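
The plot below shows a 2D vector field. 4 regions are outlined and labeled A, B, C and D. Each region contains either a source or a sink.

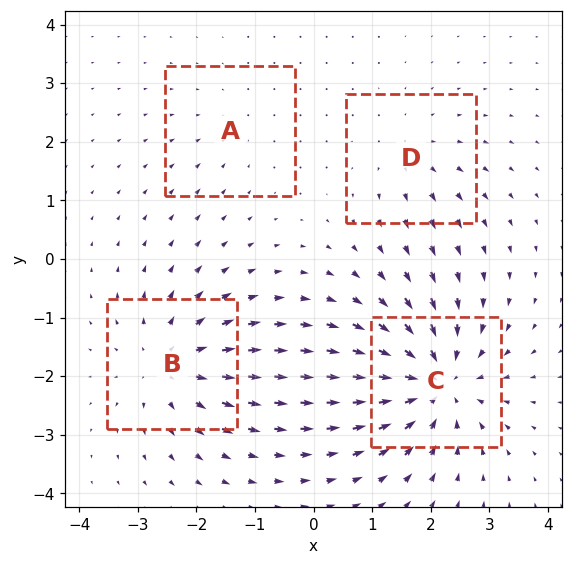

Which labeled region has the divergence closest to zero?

A

Divergence at each region's feature centre — A: about -2, B: about +6, C: about -8, D: about +3. Region A is closest to zero.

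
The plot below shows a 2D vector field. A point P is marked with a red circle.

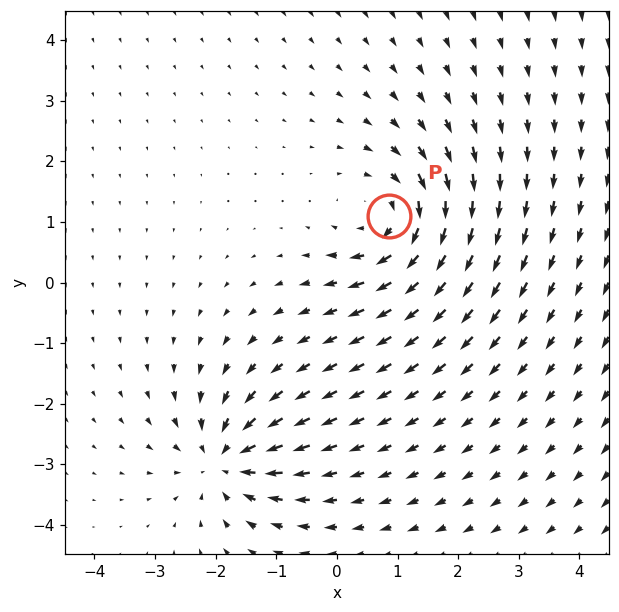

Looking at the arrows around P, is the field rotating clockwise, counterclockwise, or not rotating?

Near P at (0.9, 1.1) the arrows circulate clockwise. The curl (z-component) there is about -5; negative curl means clockwise rotation.

clockwise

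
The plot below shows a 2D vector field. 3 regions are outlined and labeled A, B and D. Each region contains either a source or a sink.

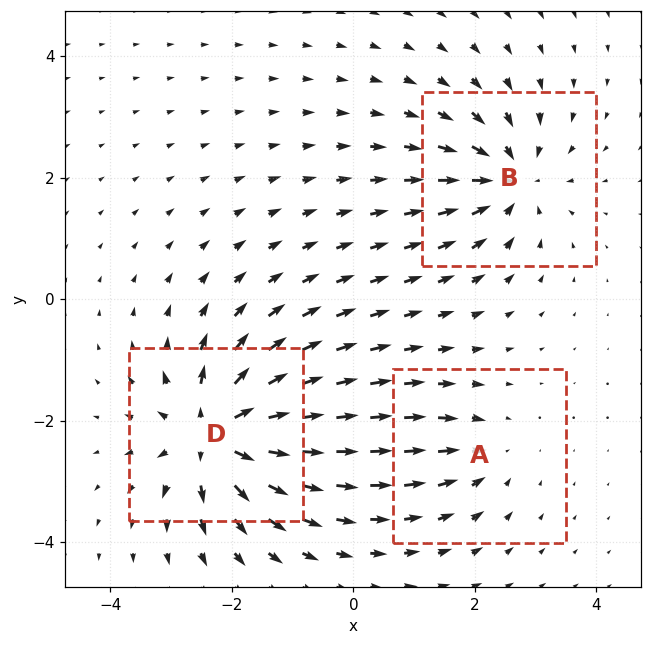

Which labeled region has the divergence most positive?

Divergence at each region's feature centre — A: about -2, B: about -4, D: about +6. Region D is most positive.

D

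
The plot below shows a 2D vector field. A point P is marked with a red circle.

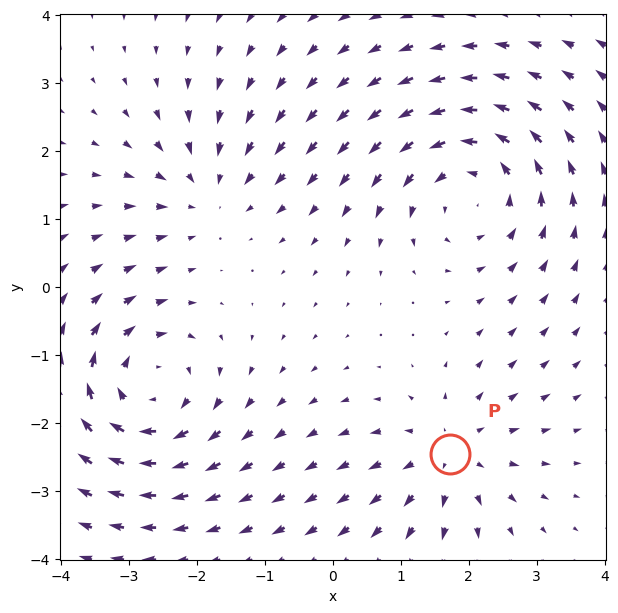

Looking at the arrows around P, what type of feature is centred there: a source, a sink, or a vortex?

source

At P (1.7, -2.5) the arrows spread outward. Divergence about +3, curl ≈0 — positive divergence with near-zero curl is a source.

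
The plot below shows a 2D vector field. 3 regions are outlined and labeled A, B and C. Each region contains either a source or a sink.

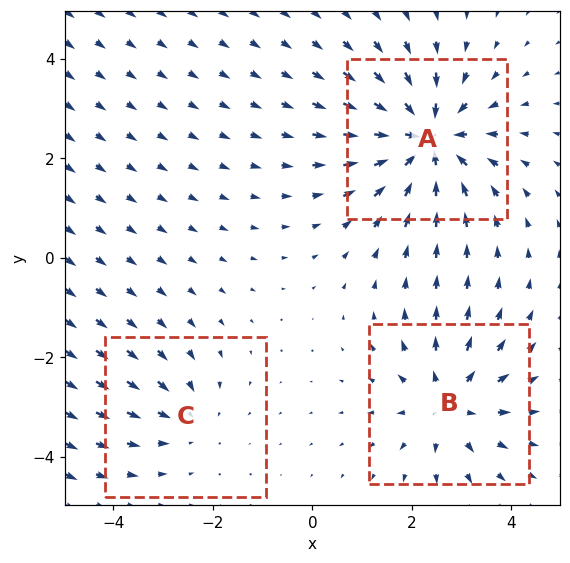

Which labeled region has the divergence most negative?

Divergence at each region's feature centre — A: about -5, B: about +3, C: about -2. Region A is most negative.

A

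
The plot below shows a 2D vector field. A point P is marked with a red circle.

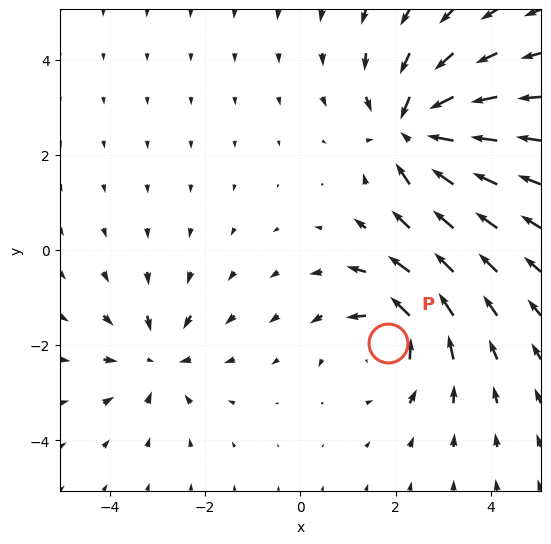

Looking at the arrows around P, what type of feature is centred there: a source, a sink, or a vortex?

At P (1.8, -1.9) the arrows circulate counterclockwise. Divergence ≈0, curl about +4 — near-zero divergence with nonzero curl is a vortex.

vortex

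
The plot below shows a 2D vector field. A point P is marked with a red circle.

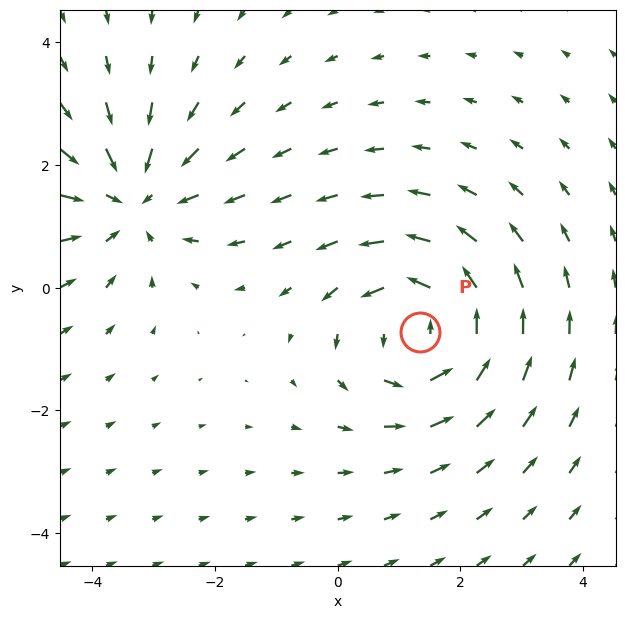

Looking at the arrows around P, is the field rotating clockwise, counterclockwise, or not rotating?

counterclockwise

Near P at (1.3, -0.7) the arrows circulate counterclockwise. The curl (z-component) there is about +3; positive curl means counterclockwise rotation.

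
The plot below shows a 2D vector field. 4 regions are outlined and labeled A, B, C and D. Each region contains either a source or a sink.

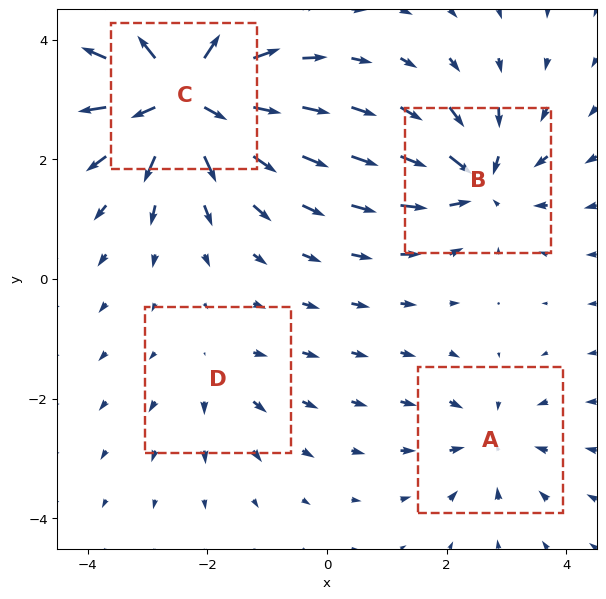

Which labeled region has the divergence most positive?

Divergence at each region's feature centre — A: about -4, B: about -6, C: about +9, D: about +2. Region C is most positive.

C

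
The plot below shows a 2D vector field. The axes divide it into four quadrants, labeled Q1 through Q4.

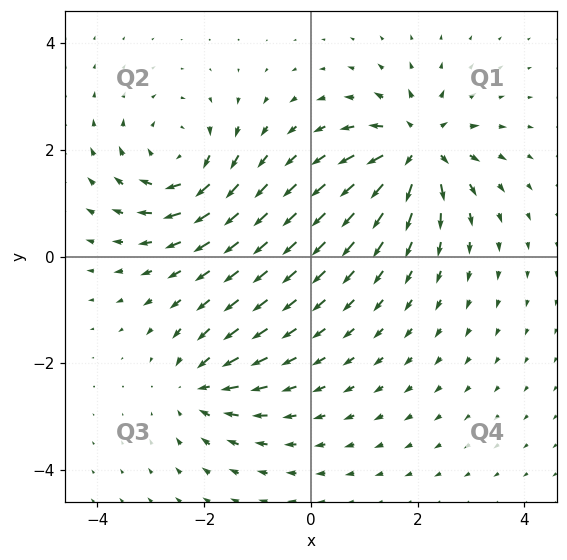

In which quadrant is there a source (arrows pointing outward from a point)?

The source sits at approximately (2.0, 2.0), which lies in quadrant Q1. The divergence there is about +7, positive as expected for a source.

Q1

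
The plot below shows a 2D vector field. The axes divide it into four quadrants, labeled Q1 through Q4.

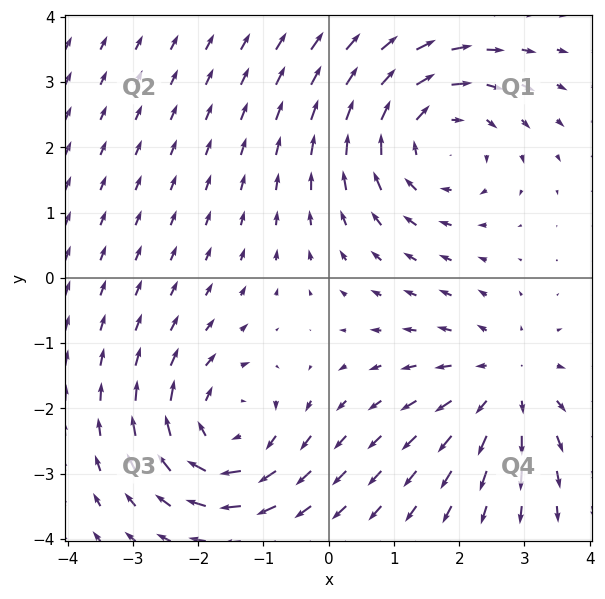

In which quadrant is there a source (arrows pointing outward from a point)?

The source sits at approximately (2.7, -1.6), which lies in quadrant Q4. The divergence there is about +2, positive as expected for a source.

Q4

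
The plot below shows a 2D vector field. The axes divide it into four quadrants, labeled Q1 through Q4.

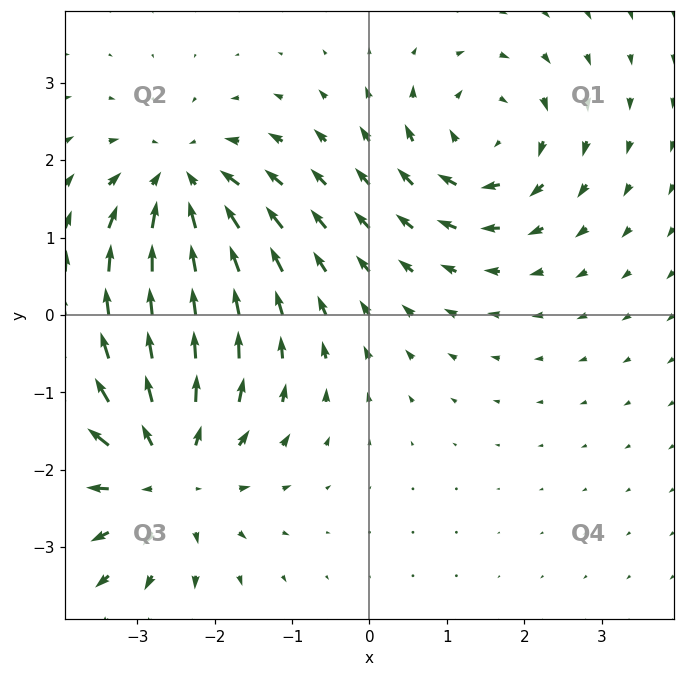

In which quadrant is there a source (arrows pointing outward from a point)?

Q3

The source sits at approximately (-2.7, -2.0), which lies in quadrant Q3. The divergence there is about +4, positive as expected for a source.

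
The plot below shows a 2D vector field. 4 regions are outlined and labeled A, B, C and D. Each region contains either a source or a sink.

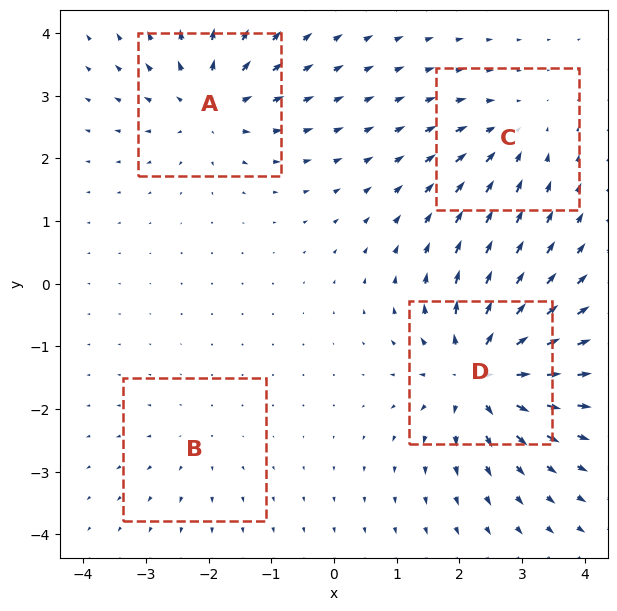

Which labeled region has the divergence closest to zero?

Divergence at each region's feature centre — A: about +6, B: about +2, C: about -4, D: about +8. Region B is closest to zero.

B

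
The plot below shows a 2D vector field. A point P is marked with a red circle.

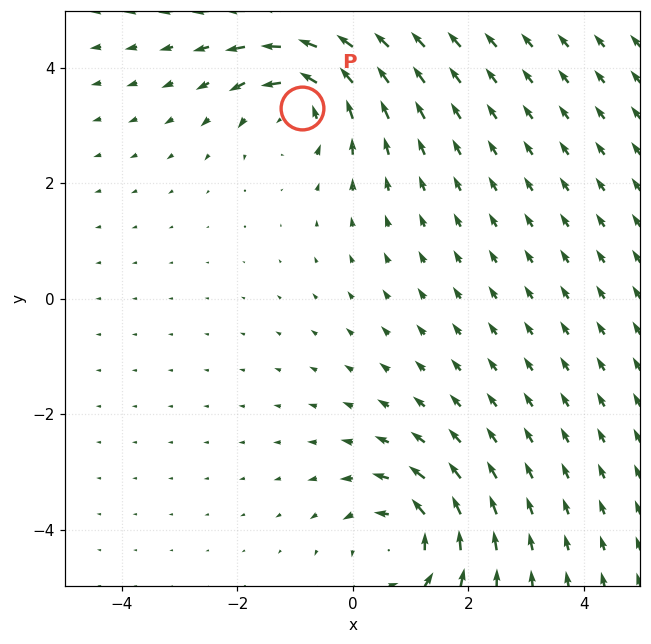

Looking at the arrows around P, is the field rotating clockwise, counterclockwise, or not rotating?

Near P at (-0.9, 3.3) the arrows circulate counterclockwise. The curl (z-component) there is about +4; positive curl means counterclockwise rotation.

counterclockwise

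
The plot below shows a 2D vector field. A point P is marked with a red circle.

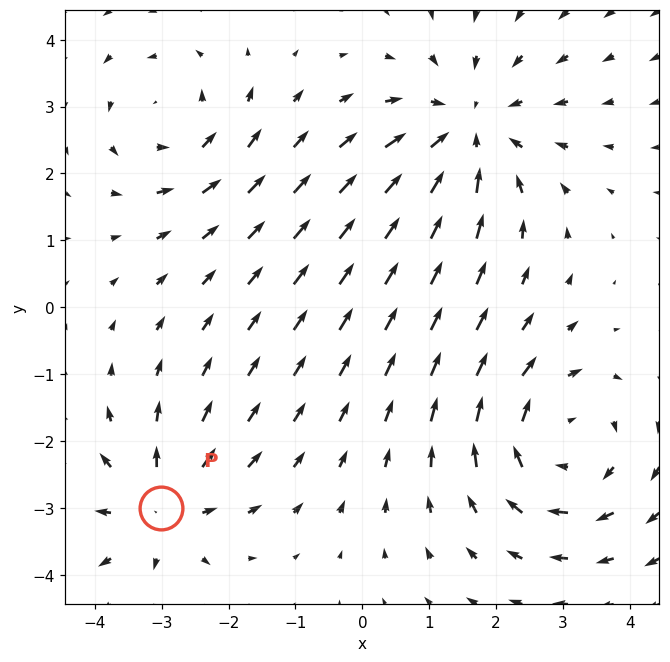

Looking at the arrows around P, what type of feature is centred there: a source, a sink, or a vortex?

At P (-3.0, -3.0) the arrows spread outward. Divergence about +4, curl ≈0 — positive divergence with near-zero curl is a source.

source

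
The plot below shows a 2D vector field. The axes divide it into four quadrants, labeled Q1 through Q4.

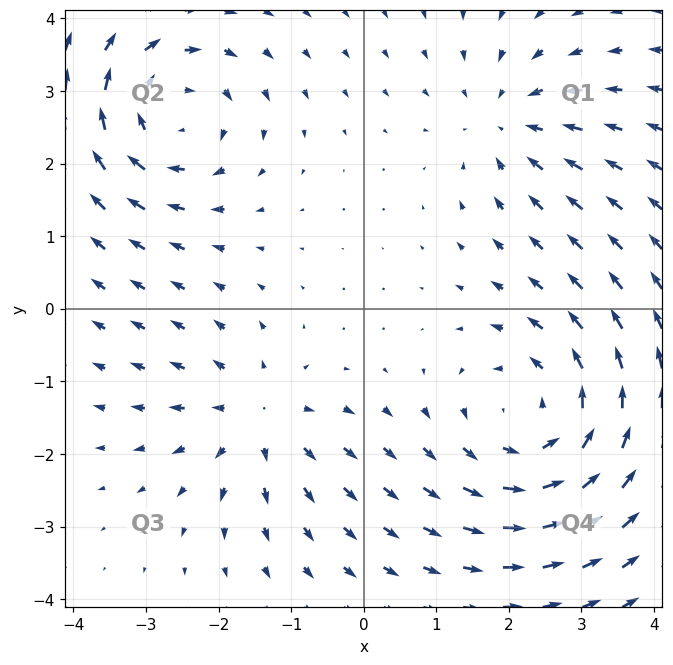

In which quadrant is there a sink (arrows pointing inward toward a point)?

The sink sits at approximately (2.0, 2.6), which lies in quadrant Q1. The divergence there is about -3, negative as expected for a sink.

Q1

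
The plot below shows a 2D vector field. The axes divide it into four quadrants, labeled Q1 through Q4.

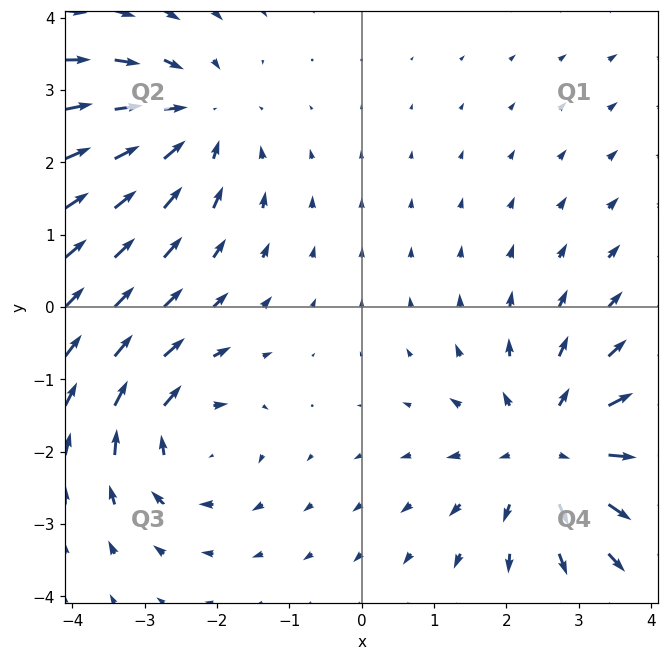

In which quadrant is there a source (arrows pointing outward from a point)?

The source sits at approximately (2.6, -2.0), which lies in quadrant Q4. The divergence there is about +4, positive as expected for a source.

Q4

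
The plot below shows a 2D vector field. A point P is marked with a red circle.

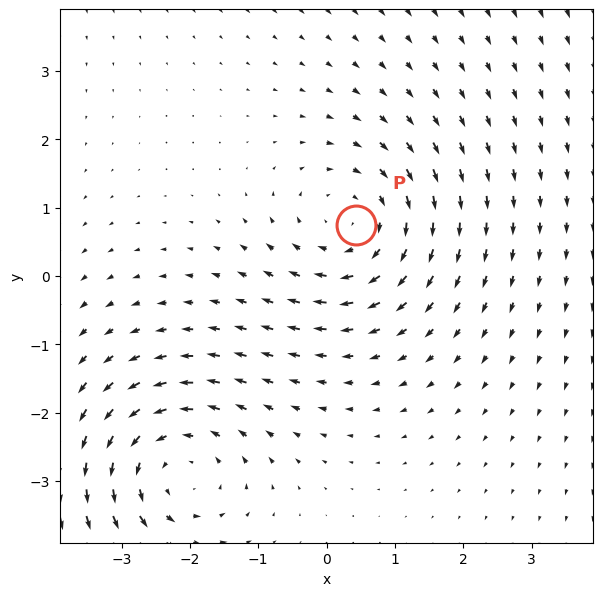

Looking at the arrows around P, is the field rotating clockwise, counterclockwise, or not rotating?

clockwise

Near P at (0.4, 0.7) the arrows circulate clockwise. The curl (z-component) there is about -3; negative curl means clockwise rotation.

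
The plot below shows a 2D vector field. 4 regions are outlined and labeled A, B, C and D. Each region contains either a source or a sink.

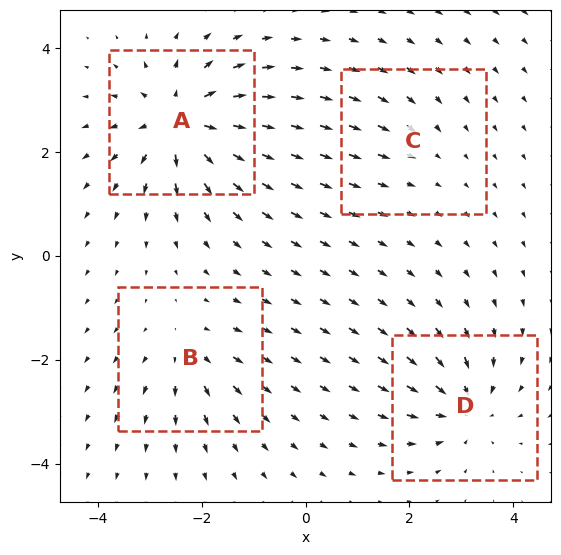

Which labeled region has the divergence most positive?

Divergence at each region's feature centre — A: about +8, B: about +4, C: about -2, D: about -5. Region A is most positive.

A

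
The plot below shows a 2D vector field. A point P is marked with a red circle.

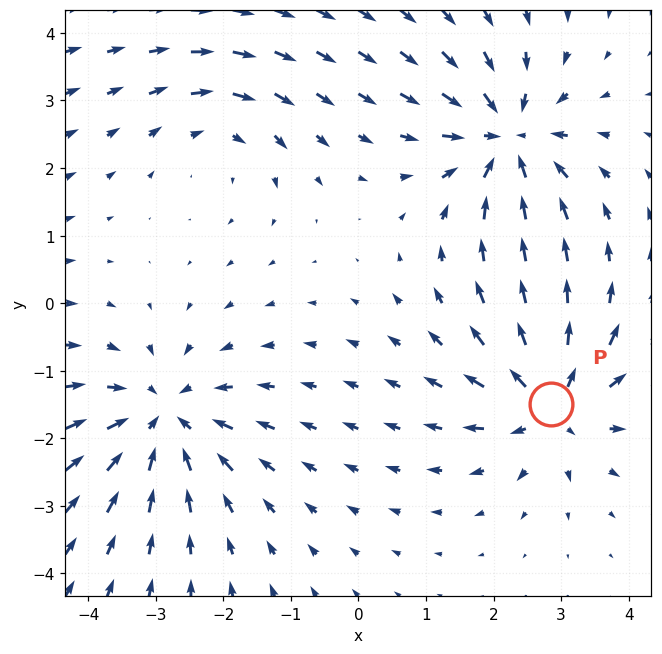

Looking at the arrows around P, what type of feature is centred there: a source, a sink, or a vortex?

At P (2.8, -1.5) the arrows spread outward. Divergence about +6, curl ≈0 — positive divergence with near-zero curl is a source.

source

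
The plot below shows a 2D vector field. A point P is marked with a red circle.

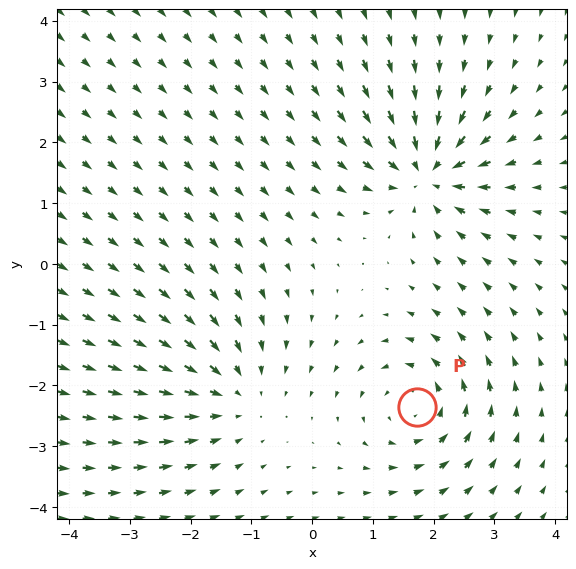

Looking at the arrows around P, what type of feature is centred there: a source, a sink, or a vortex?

vortex

At P (1.7, -2.4) the arrows circulate counterclockwise. Divergence ≈0, curl about +4 — near-zero divergence with nonzero curl is a vortex.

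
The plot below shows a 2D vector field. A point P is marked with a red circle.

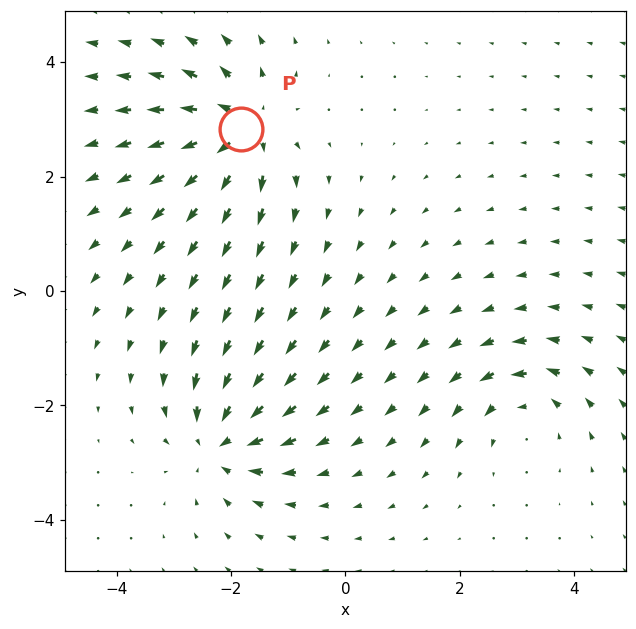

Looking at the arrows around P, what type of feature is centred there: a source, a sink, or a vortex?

At P (-1.8, 2.8) the arrows spread outward. Divergence about +6, curl ≈0 — positive divergence with near-zero curl is a source.

source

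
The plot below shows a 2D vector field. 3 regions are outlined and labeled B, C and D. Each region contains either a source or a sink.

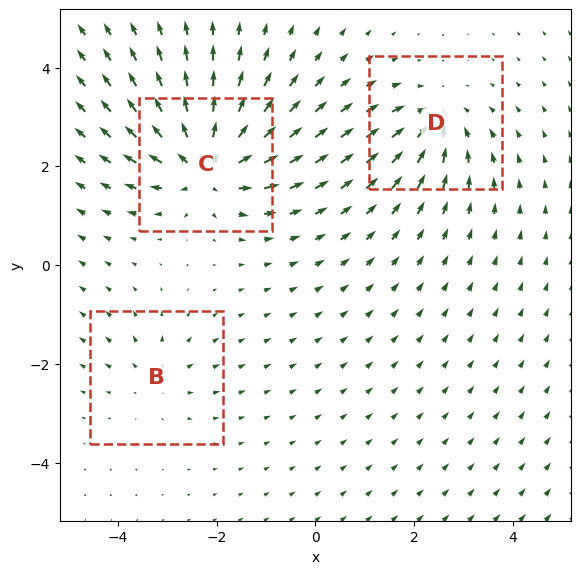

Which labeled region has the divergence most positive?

Divergence at each region's feature centre — B: about +2, C: about +6, D: about -4. Region C is most positive.

C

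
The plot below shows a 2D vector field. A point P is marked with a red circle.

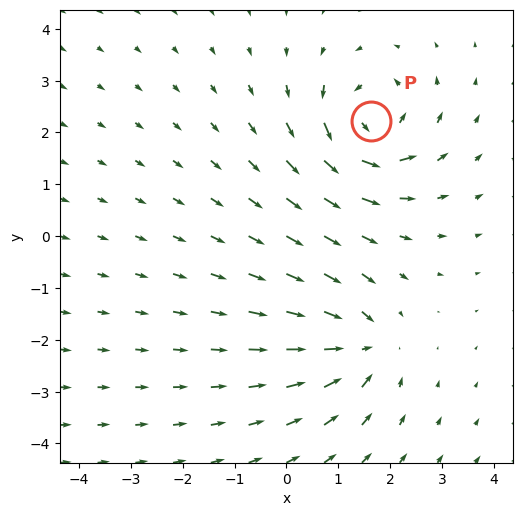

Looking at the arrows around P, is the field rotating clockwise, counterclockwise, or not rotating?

counterclockwise

Near P at (1.6, 2.2) the arrows circulate counterclockwise. The curl (z-component) there is about +6; positive curl means counterclockwise rotation.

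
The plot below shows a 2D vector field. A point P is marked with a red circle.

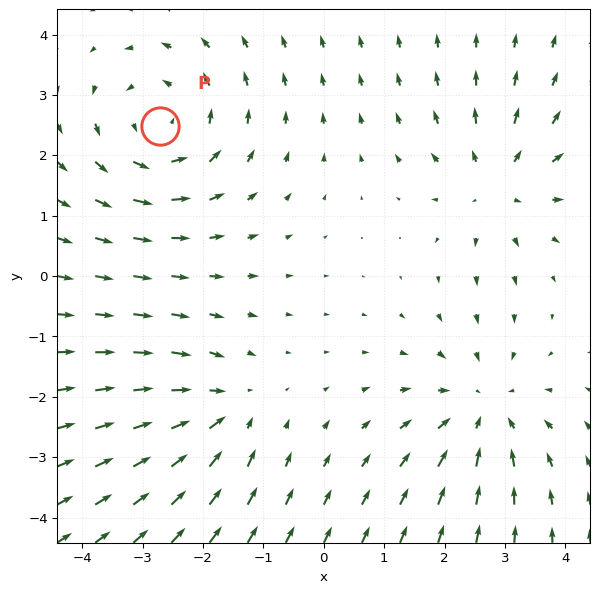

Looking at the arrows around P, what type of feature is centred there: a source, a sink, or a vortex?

At P (-2.7, 2.5) the arrows circulate counterclockwise. Divergence ≈0, curl about +4 — near-zero divergence with nonzero curl is a vortex.

vortex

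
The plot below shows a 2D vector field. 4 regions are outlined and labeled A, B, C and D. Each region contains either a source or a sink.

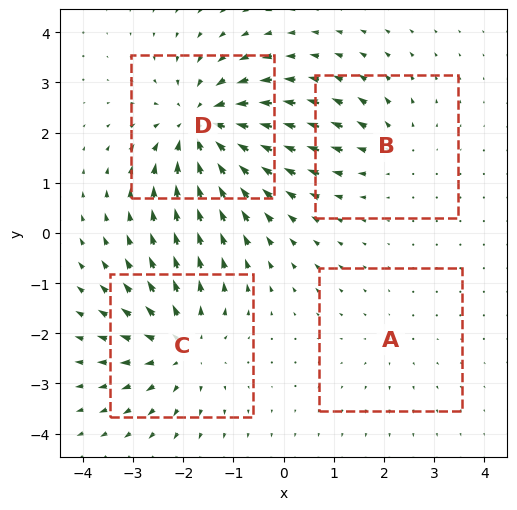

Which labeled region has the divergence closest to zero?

A

Divergence at each region's feature centre — A: about +2, B: about +3, C: about +5, D: about -7. Region A is closest to zero.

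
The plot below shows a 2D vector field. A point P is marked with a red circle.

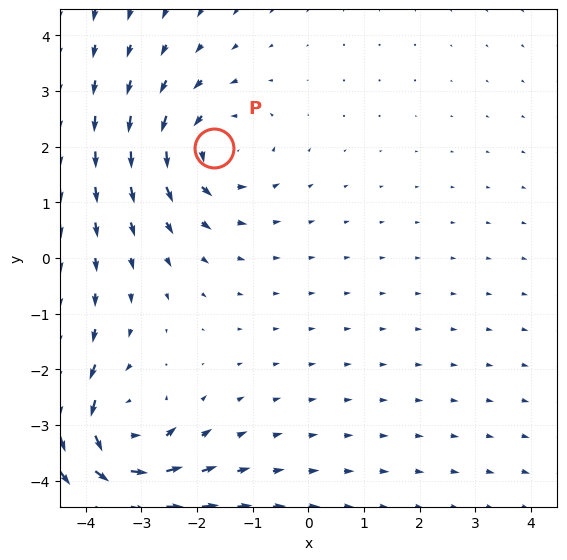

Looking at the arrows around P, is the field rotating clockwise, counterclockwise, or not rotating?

Near P at (-1.7, 2.0) the arrows circulate counterclockwise. The curl (z-component) there is about +3; positive curl means counterclockwise rotation.

counterclockwise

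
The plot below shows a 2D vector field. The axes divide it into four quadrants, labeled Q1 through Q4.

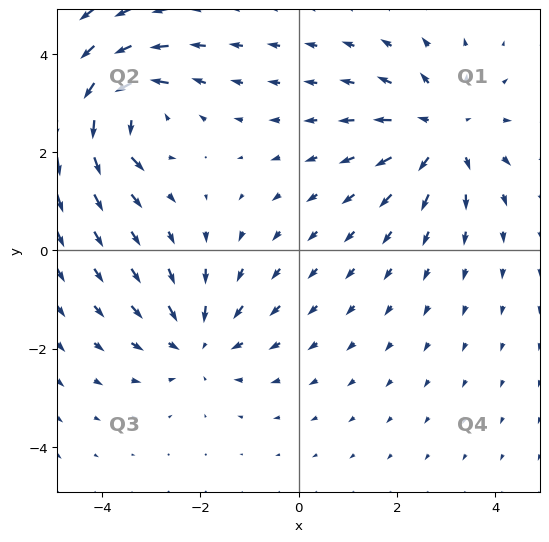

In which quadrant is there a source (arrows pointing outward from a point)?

The source sits at approximately (2.9, 2.4), which lies in quadrant Q1. The divergence there is about +3, positive as expected for a source.

Q1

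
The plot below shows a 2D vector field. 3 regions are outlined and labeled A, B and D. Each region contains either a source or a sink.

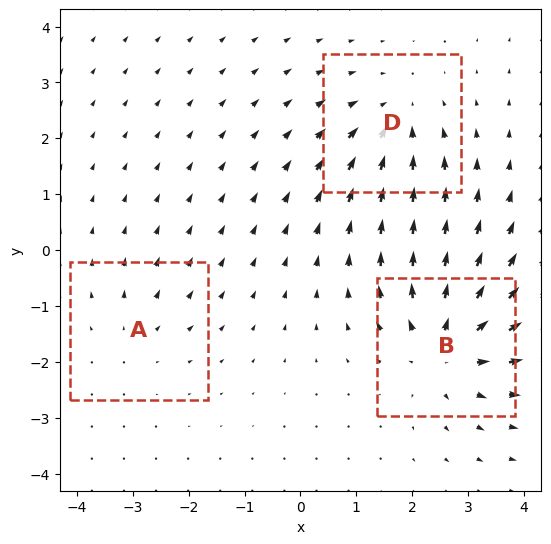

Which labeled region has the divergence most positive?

B

Divergence at each region's feature centre — A: about +2, B: about +5, D: about -4. Region B is most positive.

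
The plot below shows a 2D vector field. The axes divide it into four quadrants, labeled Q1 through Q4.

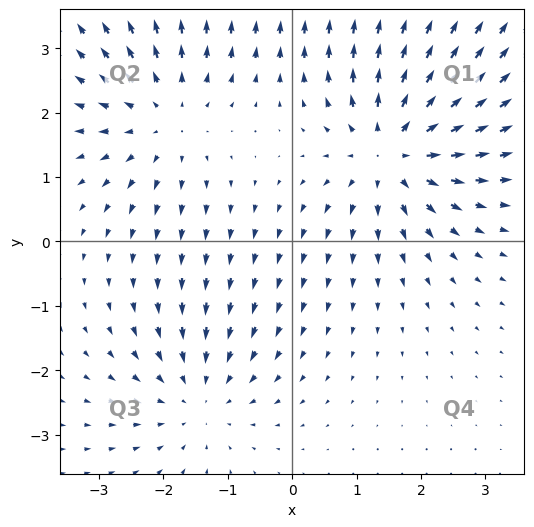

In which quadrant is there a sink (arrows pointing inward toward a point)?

Q3

The sink sits at approximately (-1.5, -2.4), which lies in quadrant Q3. The divergence there is about -3, negative as expected for a sink.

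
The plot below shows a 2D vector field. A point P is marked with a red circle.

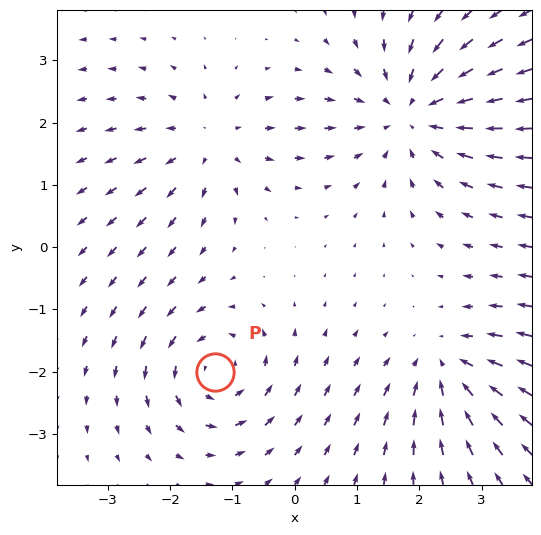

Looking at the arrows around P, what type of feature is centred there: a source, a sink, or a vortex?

vortex

At P (-1.3, -2.0) the arrows circulate counterclockwise. Divergence ≈0, curl about +4 — near-zero divergence with nonzero curl is a vortex.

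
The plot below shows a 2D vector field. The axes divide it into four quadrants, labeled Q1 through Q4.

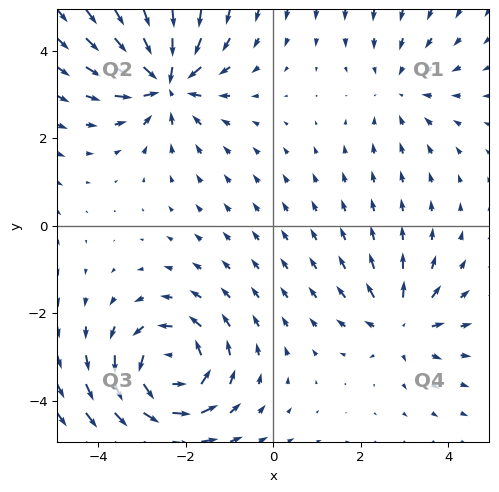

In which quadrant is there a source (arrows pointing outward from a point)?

The source sits at approximately (2.9, -2.3), which lies in quadrant Q4. The divergence there is about +4, positive as expected for a source.

Q4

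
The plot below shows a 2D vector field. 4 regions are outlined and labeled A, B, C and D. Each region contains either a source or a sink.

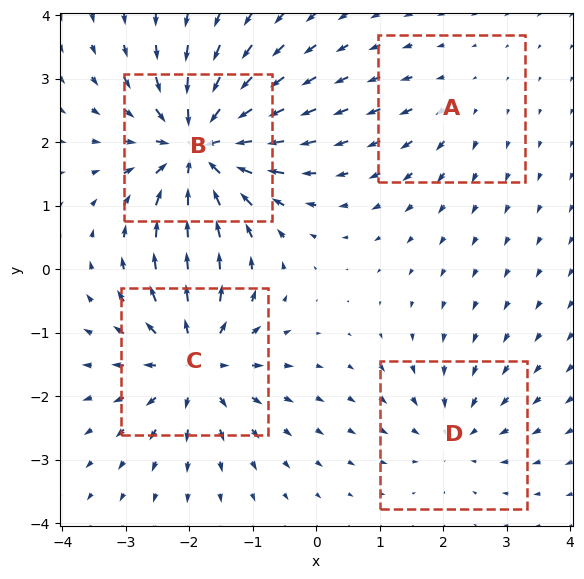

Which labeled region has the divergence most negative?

B

Divergence at each region's feature centre — A: about +2, B: about -8, C: about +6, D: about -4. Region B is most negative.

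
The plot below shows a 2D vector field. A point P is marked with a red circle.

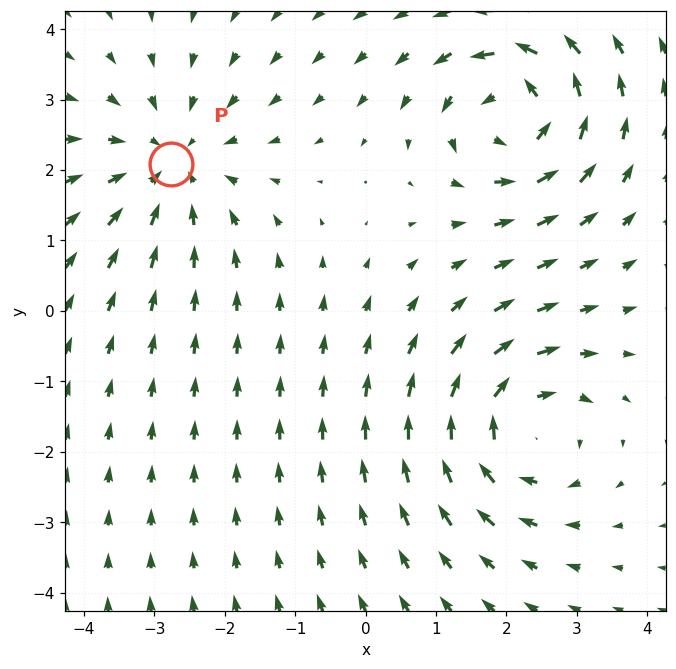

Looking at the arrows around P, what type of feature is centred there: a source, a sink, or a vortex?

At P (-2.8, 2.1) the arrows converge inward. Divergence about -4, curl ≈0 — negative divergence with near-zero curl is a sink.

sink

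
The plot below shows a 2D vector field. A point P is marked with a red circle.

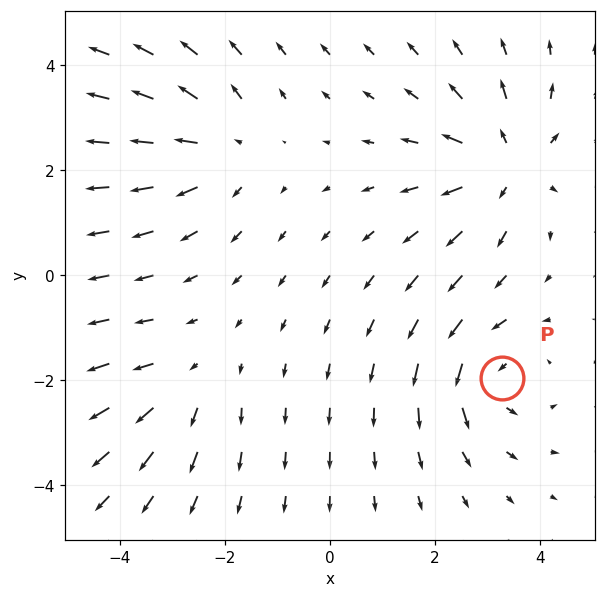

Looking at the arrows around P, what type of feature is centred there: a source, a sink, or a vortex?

vortex

At P (3.3, -1.9) the arrows circulate counterclockwise. Divergence ≈0, curl about +4 — near-zero divergence with nonzero curl is a vortex.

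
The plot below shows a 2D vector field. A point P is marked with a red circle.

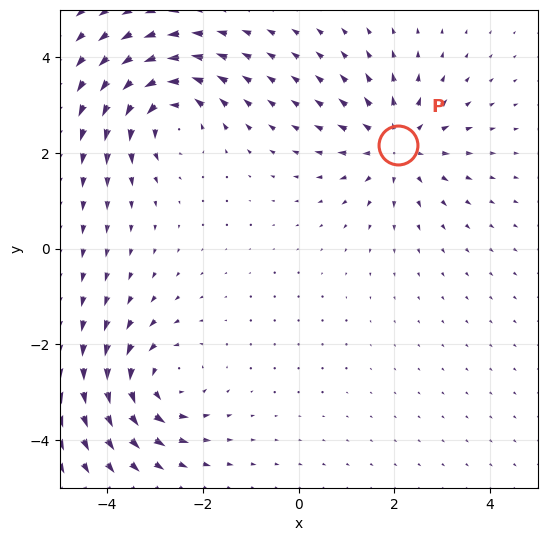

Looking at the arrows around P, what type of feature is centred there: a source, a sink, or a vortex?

source

At P (2.1, 2.2) the arrows spread outward. Divergence about +3, curl ≈0 — positive divergence with near-zero curl is a source.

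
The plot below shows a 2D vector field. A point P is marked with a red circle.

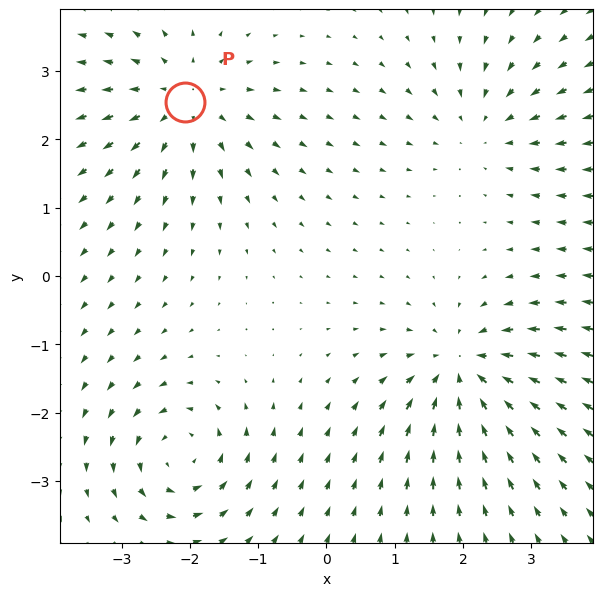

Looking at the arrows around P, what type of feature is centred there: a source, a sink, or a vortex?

source

At P (-2.1, 2.6) the arrows spread outward. Divergence about +4, curl ≈0 — positive divergence with near-zero curl is a source.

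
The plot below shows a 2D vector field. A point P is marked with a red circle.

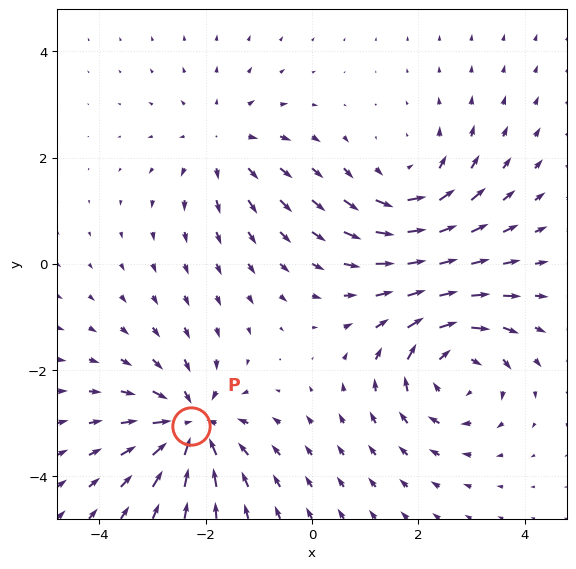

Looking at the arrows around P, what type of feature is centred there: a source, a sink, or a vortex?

sink

At P (-2.3, -3.0) the arrows converge inward. Divergence about -6, curl ≈0 — negative divergence with near-zero curl is a sink.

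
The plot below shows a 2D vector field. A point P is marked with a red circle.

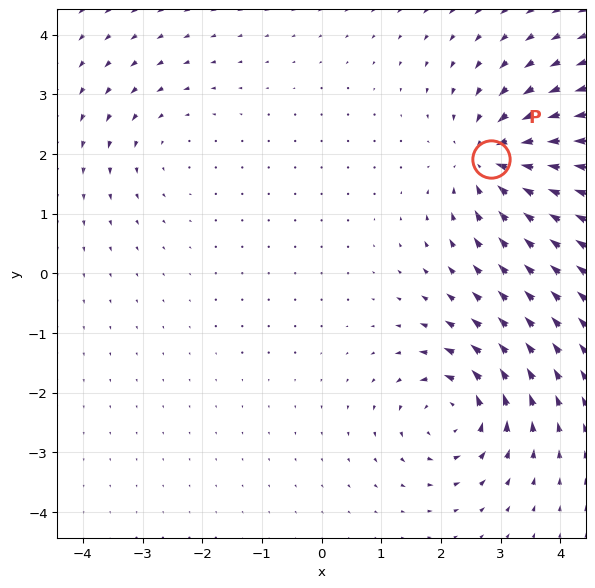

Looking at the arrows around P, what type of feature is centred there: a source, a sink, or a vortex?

sink

At P (2.8, 1.9) the arrows converge inward. Divergence about -5, curl ≈0 — negative divergence with near-zero curl is a sink.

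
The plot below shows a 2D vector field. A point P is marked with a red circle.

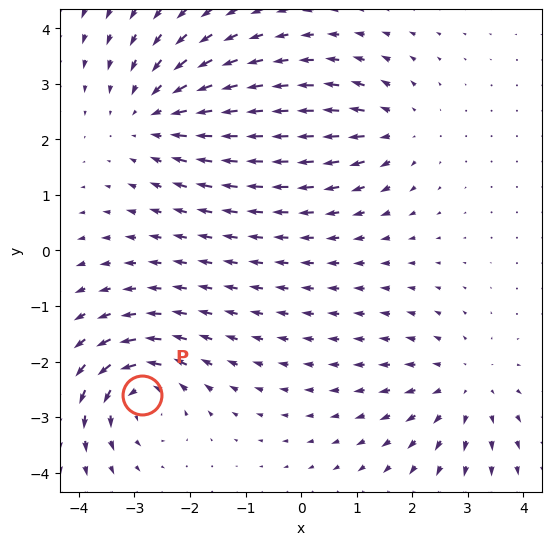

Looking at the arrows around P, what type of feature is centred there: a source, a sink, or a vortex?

vortex

At P (-2.9, -2.6) the arrows circulate counterclockwise. Divergence ≈0, curl about +5 — near-zero divergence with nonzero curl is a vortex.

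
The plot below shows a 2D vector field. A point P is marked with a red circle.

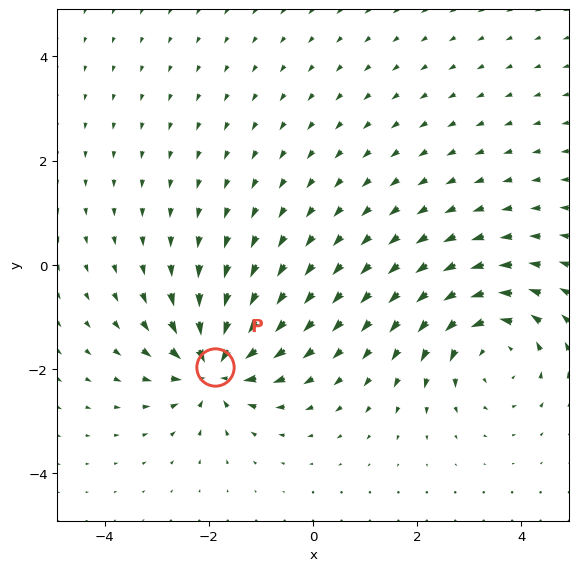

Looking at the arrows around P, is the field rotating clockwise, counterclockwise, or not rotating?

Near P at (-1.9, -2.0) the arrows show no circulation. The curl there is ≈0.

not rotating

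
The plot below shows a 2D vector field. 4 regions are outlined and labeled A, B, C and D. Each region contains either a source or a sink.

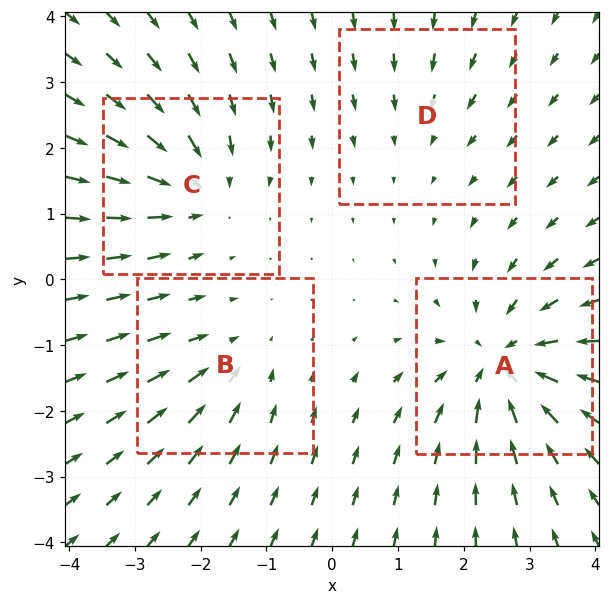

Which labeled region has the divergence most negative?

A

Divergence at each region's feature centre — A: about -6, B: about -3, C: about -5, D: about -2. Region A is most negative.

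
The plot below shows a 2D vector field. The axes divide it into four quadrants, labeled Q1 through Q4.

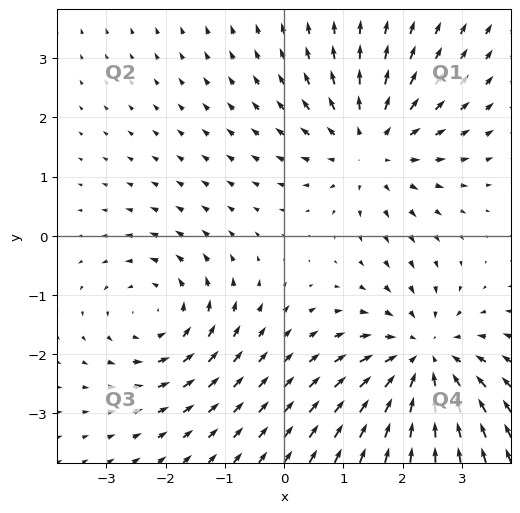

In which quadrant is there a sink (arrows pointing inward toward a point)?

Q4

The sink sits at approximately (2.4, -2.1), which lies in quadrant Q4. The divergence there is about -4, negative as expected for a sink.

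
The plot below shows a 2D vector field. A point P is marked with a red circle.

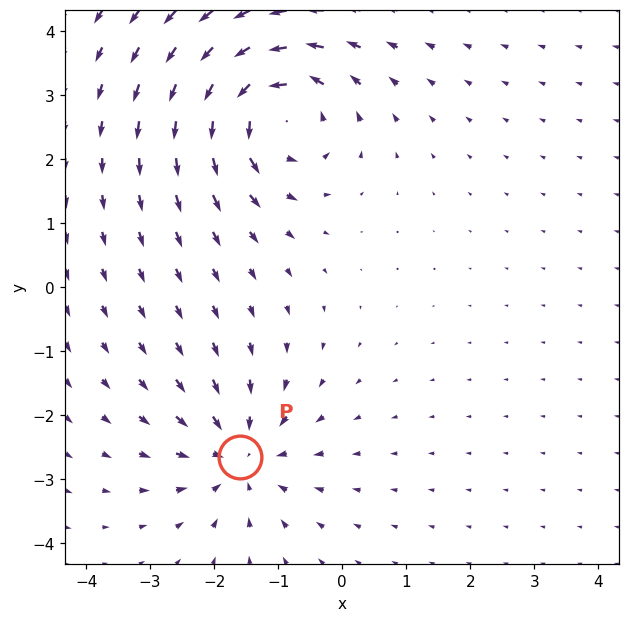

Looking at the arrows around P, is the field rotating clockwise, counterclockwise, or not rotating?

not rotating

Near P at (-1.6, -2.6) the arrows show no circulation. The curl there is ≈0.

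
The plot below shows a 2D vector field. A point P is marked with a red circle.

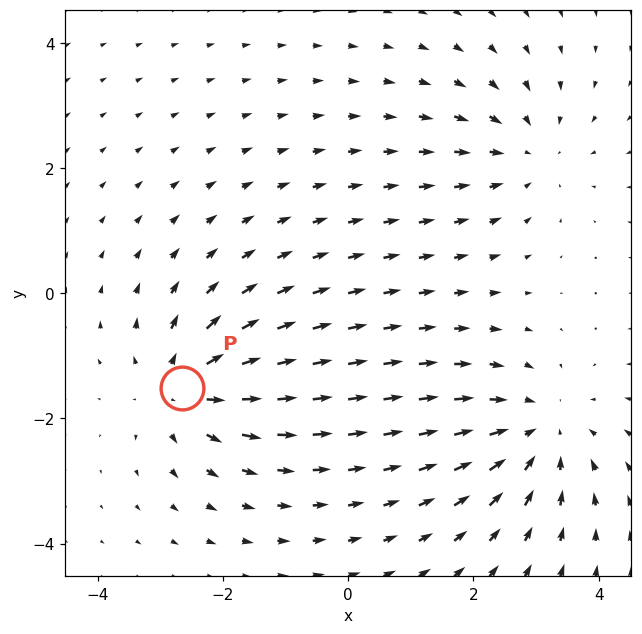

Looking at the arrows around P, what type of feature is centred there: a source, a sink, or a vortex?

source

At P (-2.6, -1.5) the arrows spread outward. Divergence about +5, curl ≈0 — positive divergence with near-zero curl is a source.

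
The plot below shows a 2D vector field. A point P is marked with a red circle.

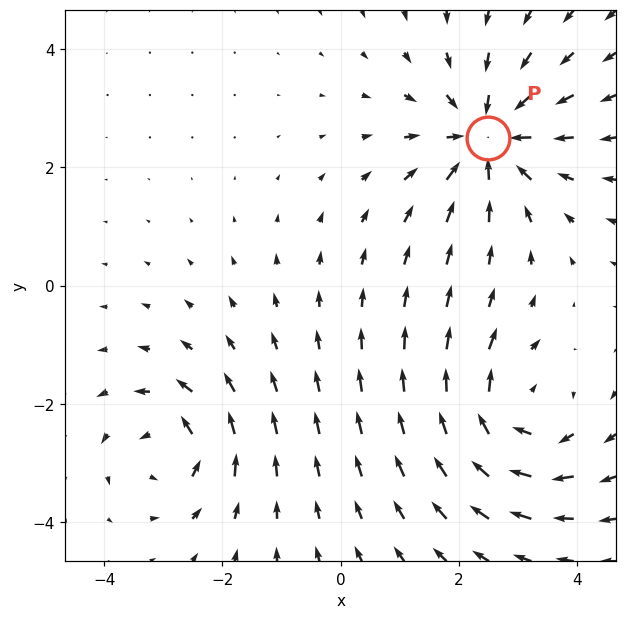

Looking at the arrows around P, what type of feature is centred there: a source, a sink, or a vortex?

sink

At P (2.5, 2.5) the arrows converge inward. Divergence about -5, curl ≈0 — negative divergence with near-zero curl is a sink.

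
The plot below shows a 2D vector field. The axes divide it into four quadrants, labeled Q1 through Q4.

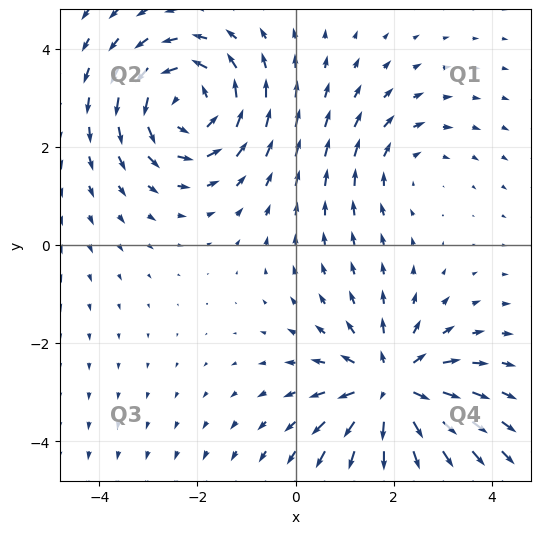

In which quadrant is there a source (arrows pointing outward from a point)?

The source sits at approximately (1.9, -2.9), which lies in quadrant Q4. The divergence there is about +5, positive as expected for a source.

Q4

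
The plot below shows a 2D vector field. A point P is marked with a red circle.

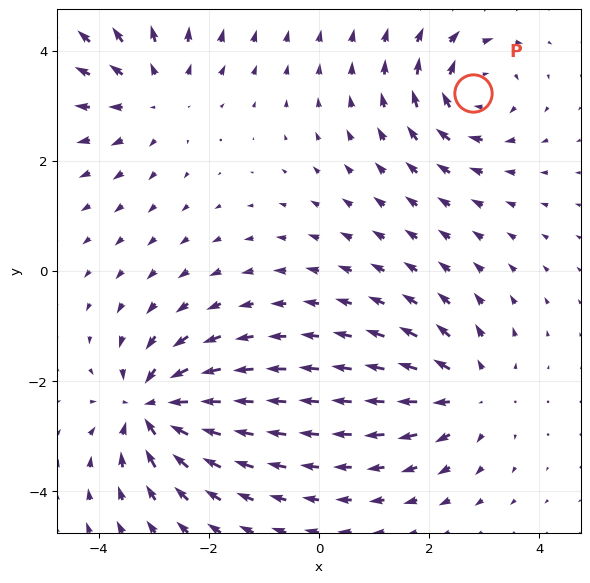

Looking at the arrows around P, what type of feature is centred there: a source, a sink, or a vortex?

At P (2.8, 3.2) the arrows circulate clockwise. Divergence ≈0, curl about -4 — near-zero divergence with nonzero curl is a vortex.

vortex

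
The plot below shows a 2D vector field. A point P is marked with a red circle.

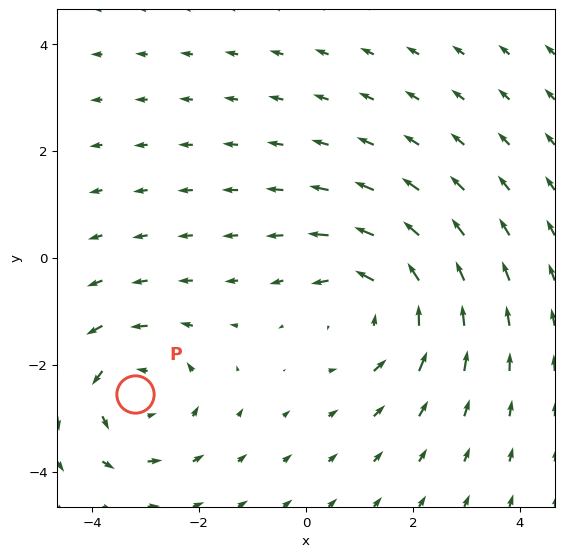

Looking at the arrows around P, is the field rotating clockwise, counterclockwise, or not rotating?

counterclockwise

Near P at (-3.2, -2.6) the arrows circulate counterclockwise. The curl (z-component) there is about +3; positive curl means counterclockwise rotation.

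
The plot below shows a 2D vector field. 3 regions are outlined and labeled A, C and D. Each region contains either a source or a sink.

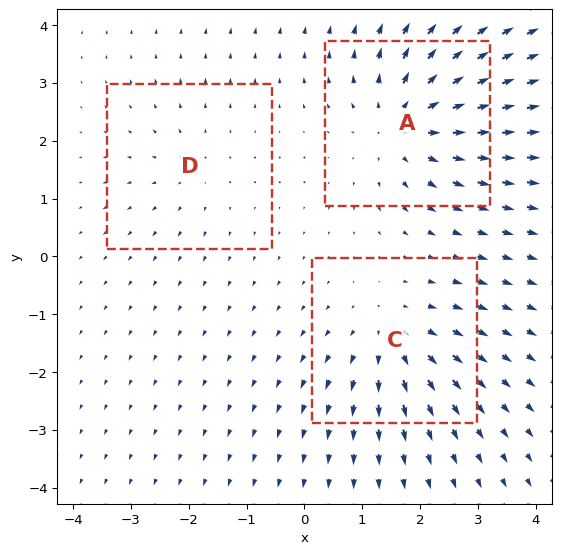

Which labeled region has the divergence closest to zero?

D

Divergence at each region's feature centre — A: about +5, C: about +3, D: about +2. Region D is closest to zero.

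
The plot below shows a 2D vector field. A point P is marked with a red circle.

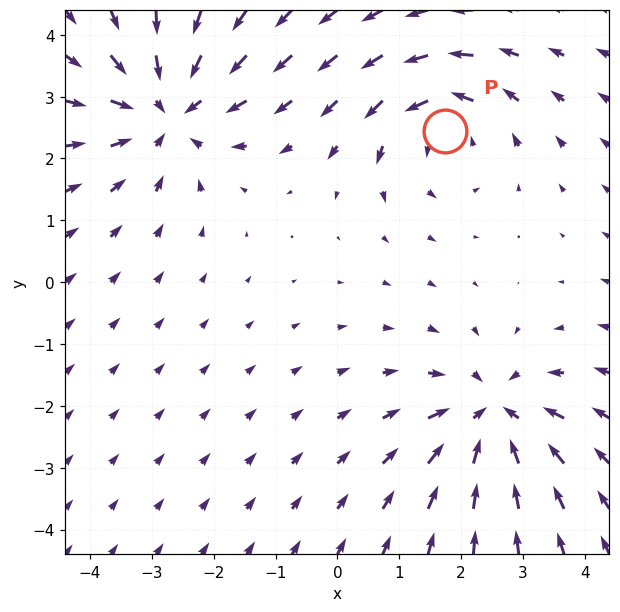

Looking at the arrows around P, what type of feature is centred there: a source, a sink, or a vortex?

vortex

At P (1.7, 2.4) the arrows circulate counterclockwise. Divergence ≈0, curl about +4 — near-zero divergence with nonzero curl is a vortex.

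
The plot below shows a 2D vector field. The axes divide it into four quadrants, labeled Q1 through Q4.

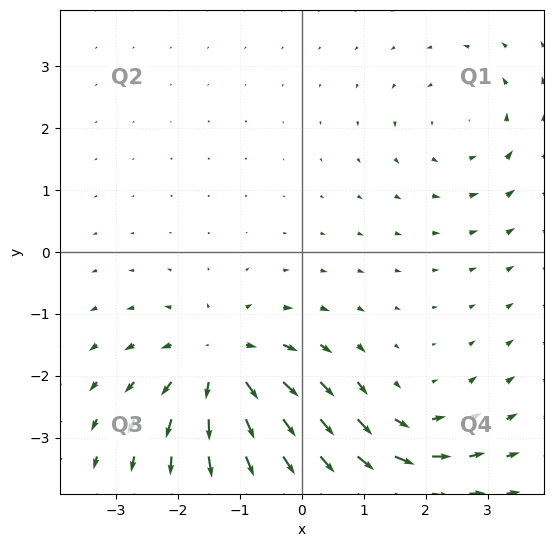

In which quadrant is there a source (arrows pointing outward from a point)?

Q3

The source sits at approximately (-1.3, -1.8), which lies in quadrant Q3. The divergence there is about +5, positive as expected for a source.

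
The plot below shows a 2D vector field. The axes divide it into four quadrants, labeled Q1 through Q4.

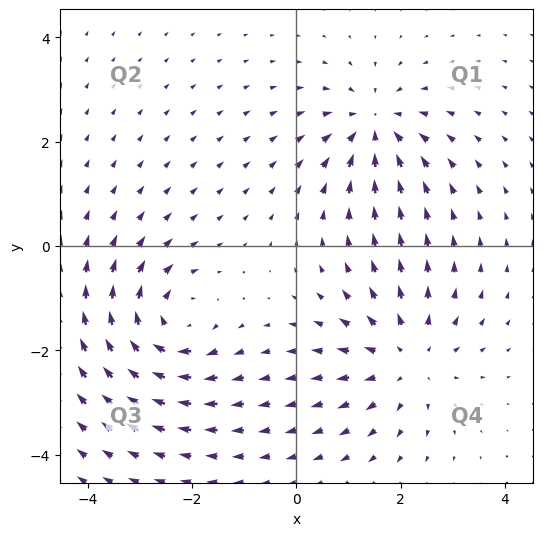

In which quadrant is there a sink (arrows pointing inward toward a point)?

The sink sits at approximately (1.5, 2.3), which lies in quadrant Q1. The divergence there is about -3, negative as expected for a sink.

Q1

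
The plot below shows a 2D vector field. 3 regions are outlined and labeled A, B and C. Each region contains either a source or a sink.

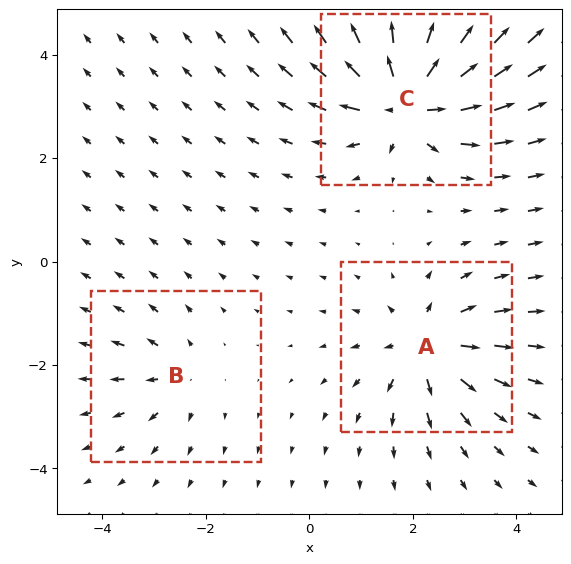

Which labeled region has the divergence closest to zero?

Divergence at each region's feature centre — A: about +4, B: about +2, C: about +7. Region B is closest to zero.

B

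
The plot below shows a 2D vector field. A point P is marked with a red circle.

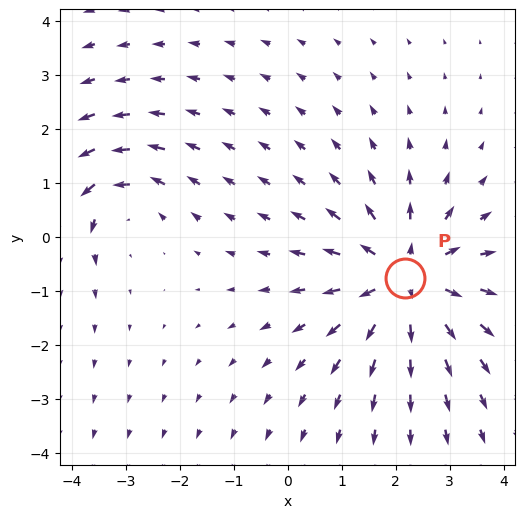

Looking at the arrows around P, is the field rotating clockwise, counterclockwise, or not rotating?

not rotating

Near P at (2.2, -0.8) the arrows show no circulation. The curl there is ≈0.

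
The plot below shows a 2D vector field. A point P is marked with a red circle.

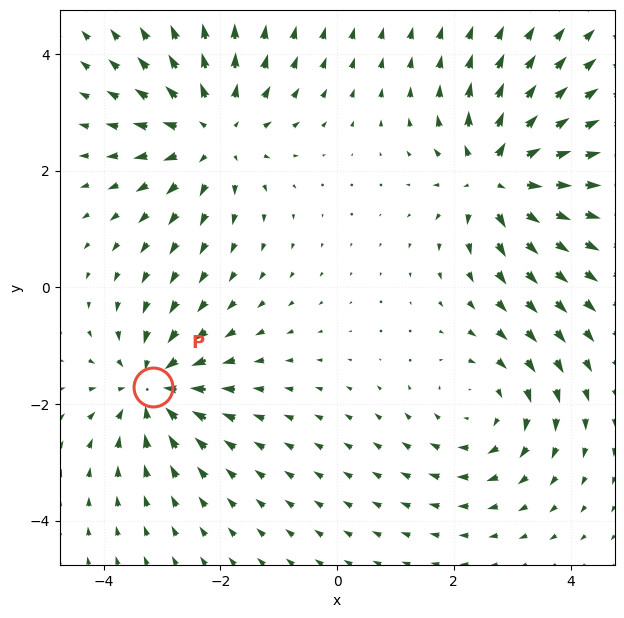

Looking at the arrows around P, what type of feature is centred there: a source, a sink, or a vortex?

At P (-3.2, -1.7) the arrows converge inward. Divergence about -5, curl ≈0 — negative divergence with near-zero curl is a sink.

sink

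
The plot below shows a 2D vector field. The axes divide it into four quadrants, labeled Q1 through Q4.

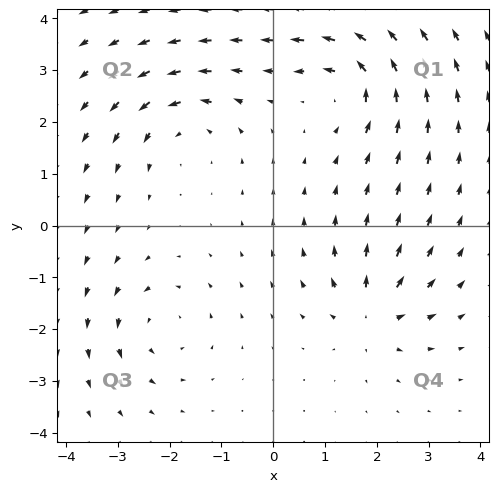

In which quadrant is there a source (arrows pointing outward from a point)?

The source sits at approximately (1.9, -1.7), which lies in quadrant Q4. The divergence there is about +6, positive as expected for a source.

Q4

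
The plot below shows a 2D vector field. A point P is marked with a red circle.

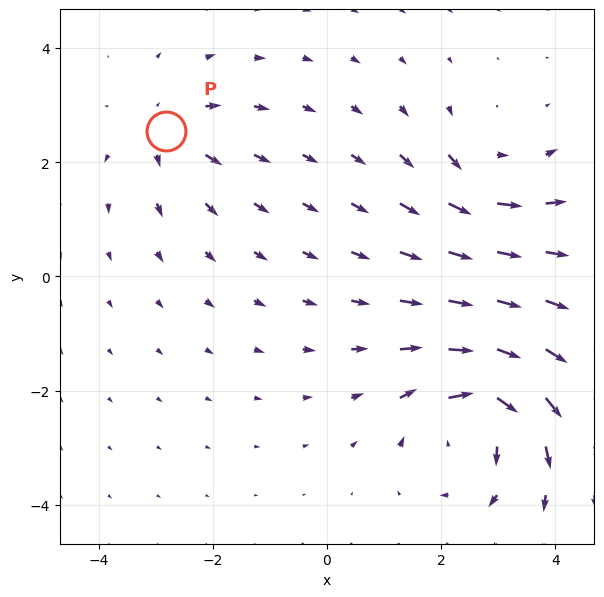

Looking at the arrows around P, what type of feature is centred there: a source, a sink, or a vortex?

At P (-2.8, 2.5) the arrows spread outward. Divergence about +3, curl ≈0 — positive divergence with near-zero curl is a source.

source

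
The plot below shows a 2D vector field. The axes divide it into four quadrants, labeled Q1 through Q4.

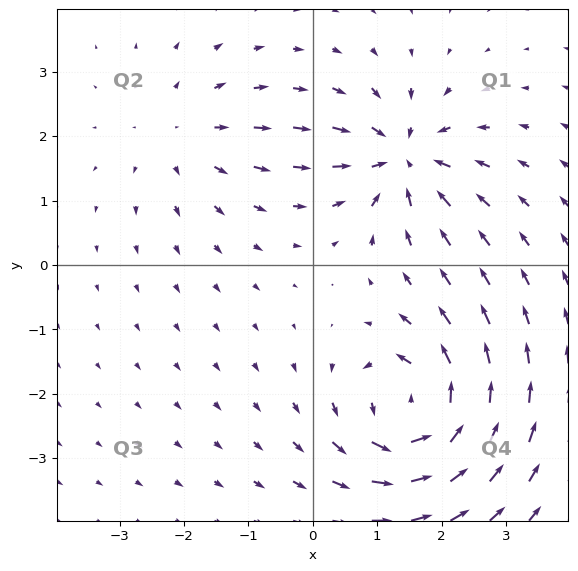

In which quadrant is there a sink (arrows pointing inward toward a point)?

The sink sits at approximately (1.4, 1.7), which lies in quadrant Q1. The divergence there is about -5, negative as expected for a sink.

Q1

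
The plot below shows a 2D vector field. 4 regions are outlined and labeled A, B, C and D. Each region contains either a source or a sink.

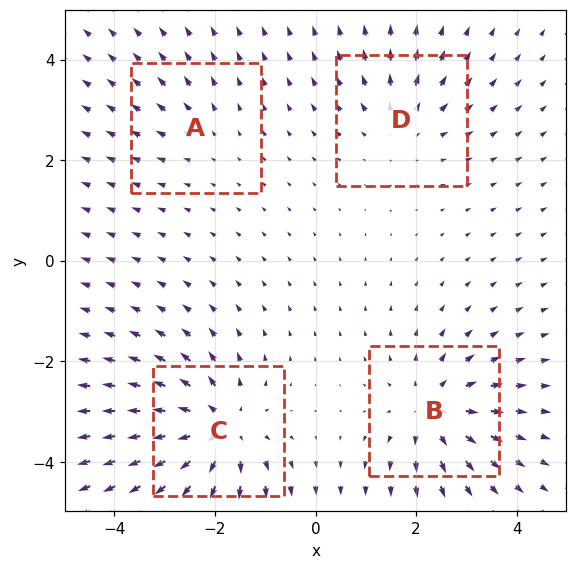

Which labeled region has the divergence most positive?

C

Divergence at each region's feature centre — A: about +2, B: about +5, C: about +7, D: about +4. Region C is most positive.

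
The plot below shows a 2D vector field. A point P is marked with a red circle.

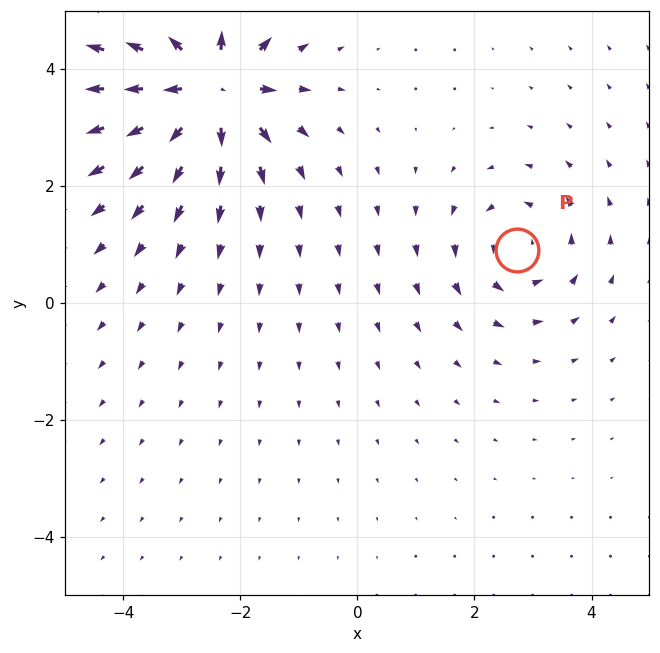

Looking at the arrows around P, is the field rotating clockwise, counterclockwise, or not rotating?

counterclockwise

Near P at (2.7, 0.9) the arrows circulate counterclockwise. The curl (z-component) there is about +3; positive curl means counterclockwise rotation.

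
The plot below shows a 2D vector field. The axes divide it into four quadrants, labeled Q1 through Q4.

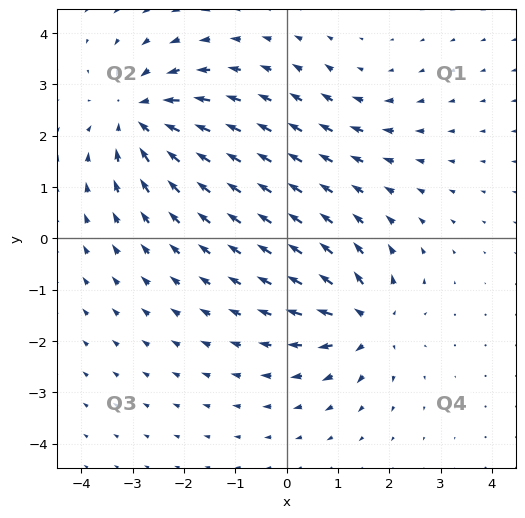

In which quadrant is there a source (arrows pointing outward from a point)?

The source sits at approximately (1.6, -1.6), which lies in quadrant Q4. The divergence there is about +6, positive as expected for a source.

Q4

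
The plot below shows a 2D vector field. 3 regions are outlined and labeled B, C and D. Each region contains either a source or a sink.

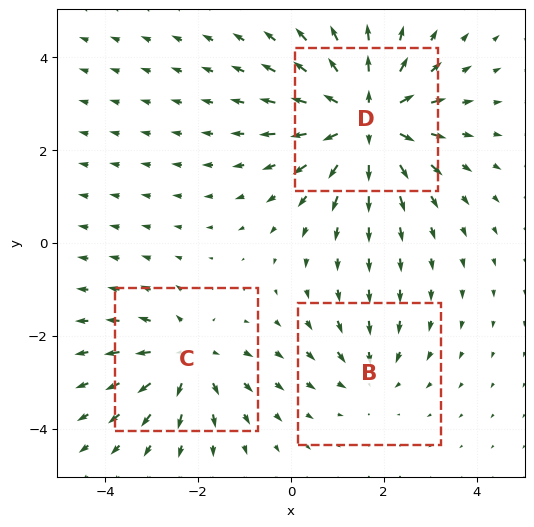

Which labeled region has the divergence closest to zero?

B

Divergence at each region's feature centre — B: about -2, C: about +3, D: about +5. Region B is closest to zero.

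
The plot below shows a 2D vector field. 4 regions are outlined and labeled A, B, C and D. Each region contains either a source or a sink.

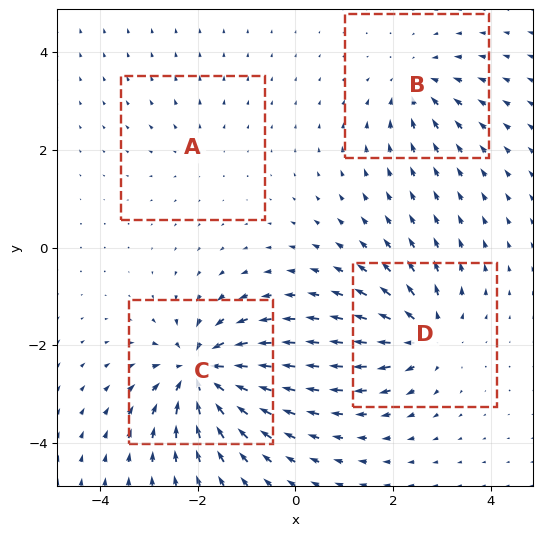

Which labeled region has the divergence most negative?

Divergence at each region's feature centre — A: about +2, B: about -4, C: about -8, D: about +6. Region C is most negative.

C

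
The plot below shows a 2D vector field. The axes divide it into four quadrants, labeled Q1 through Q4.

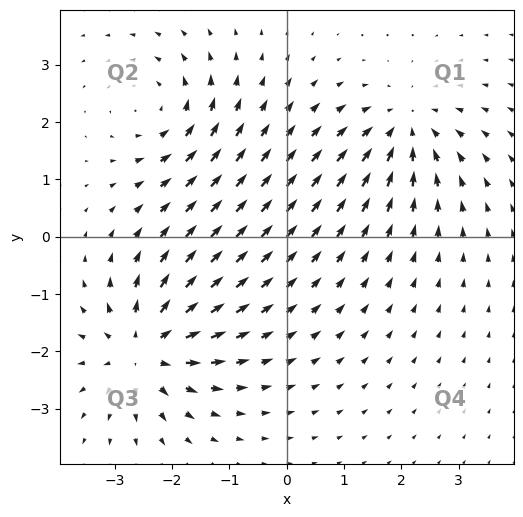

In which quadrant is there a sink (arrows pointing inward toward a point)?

Q1

The sink sits at approximately (2.1, 1.9), which lies in quadrant Q1. The divergence there is about -5, negative as expected for a sink.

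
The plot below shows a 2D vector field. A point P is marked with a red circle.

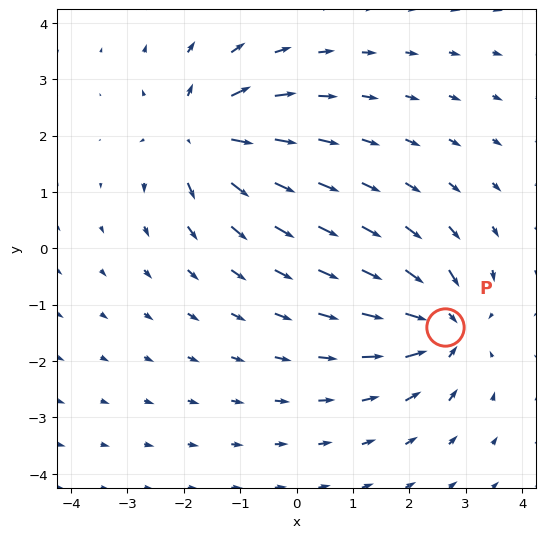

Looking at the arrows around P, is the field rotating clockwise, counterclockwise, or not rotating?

not rotating

Near P at (2.6, -1.4) the arrows show no circulation. The curl there is ≈0.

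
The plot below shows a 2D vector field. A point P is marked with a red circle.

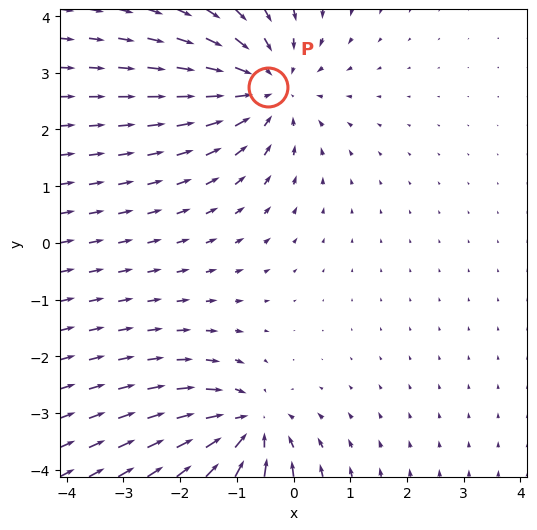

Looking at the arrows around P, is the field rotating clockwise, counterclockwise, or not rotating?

Near P at (-0.5, 2.8) the arrows show no circulation. The curl there is ≈0.

not rotating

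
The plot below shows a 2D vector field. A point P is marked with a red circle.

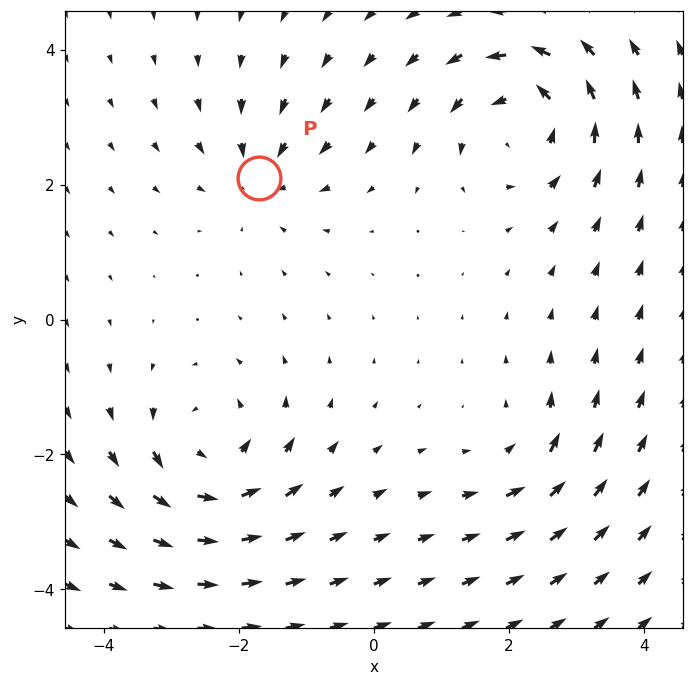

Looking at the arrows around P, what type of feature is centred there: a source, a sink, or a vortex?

At P (-1.7, 2.1) the arrows converge inward. Divergence about -4, curl ≈0 — negative divergence with near-zero curl is a sink.

sink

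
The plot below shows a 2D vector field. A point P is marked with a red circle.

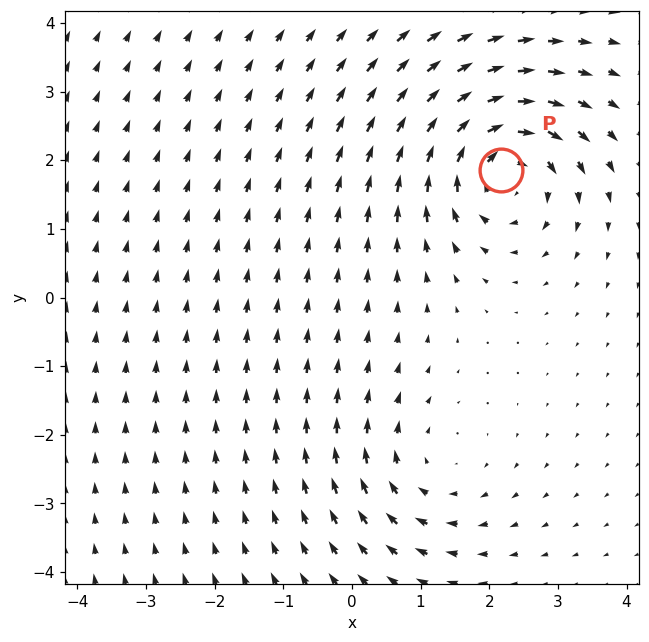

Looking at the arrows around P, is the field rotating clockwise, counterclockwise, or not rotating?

clockwise

Near P at (2.2, 1.9) the arrows circulate clockwise. The curl (z-component) there is about -6; negative curl means clockwise rotation.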